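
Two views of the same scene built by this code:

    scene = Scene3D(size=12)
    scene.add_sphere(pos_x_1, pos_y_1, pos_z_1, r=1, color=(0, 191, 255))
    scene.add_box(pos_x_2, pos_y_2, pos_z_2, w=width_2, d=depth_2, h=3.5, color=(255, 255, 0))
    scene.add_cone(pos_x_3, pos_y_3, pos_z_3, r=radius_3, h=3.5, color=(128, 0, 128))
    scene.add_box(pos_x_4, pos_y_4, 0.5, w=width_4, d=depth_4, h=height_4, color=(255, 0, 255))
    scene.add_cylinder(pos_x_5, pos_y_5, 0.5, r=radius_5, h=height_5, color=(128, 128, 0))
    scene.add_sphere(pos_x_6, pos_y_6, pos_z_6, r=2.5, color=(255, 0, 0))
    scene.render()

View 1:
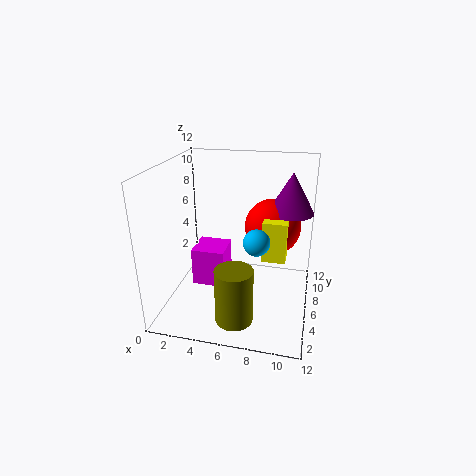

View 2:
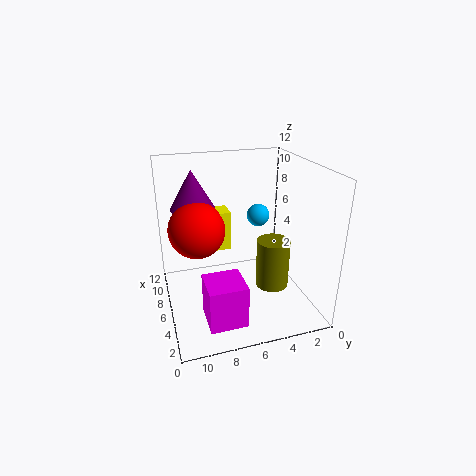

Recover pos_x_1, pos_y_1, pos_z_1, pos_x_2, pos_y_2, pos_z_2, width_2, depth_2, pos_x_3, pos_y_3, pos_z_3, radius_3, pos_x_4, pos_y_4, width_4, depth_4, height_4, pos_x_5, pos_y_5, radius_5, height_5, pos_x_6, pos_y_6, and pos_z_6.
pos_x_1 = 8
pos_y_1 = 3.5
pos_z_1 = 7
pos_x_2 = 8
pos_y_2 = 6
pos_z_2 = 4
width_2 = 2
depth_2 = 2
pos_x_3 = 10
pos_y_3 = 9
pos_z_3 = 7.5
radius_3 = 2
pos_x_4 = 1.5
pos_y_4 = 6.5
width_4 = 3
depth_4 = 3
height_4 = 3.5
pos_x_5 = 6.5
pos_y_5 = 2.5
radius_5 = 1.5
height_5 = 4.5
pos_x_6 = 8.5
pos_y_6 = 9
pos_z_6 = 6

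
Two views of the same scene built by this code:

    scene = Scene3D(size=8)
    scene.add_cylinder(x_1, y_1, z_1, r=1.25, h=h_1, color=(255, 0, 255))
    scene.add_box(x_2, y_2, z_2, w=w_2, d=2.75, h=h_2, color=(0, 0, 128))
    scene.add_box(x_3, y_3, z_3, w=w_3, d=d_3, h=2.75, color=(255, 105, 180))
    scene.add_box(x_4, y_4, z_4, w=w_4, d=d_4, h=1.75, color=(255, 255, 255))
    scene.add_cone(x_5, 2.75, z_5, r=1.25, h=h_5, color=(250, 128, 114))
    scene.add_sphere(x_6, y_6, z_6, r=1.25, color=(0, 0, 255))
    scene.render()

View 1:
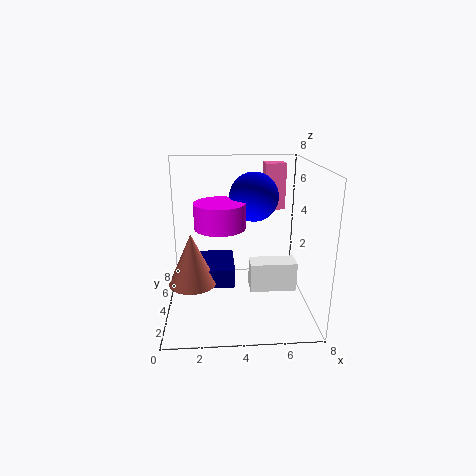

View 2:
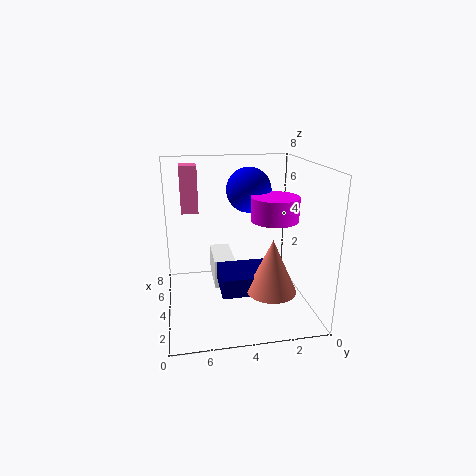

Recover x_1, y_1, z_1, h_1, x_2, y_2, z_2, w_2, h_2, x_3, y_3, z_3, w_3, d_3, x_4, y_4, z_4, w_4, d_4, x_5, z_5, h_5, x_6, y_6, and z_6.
x_1 = 3
y_1 = 2.25
z_1 = 5.25
h_1 = 1.25
x_2 = 1.5
y_2 = 2.5
z_2 = 1.75
w_2 = 2.25
h_2 = 1
x_3 = 5.75
y_3 = 6
z_3 = 5
w_3 = 1.25
d_3 = 1
x_4 = 4.75
y_4 = 4
z_4 = 0.5
w_4 = 2.75
d_4 = 1.25
x_5 = 1.5
z_5 = 2
h_5 = 2.75
x_6 = 4.75
y_6 = 3.25
z_6 = 6.5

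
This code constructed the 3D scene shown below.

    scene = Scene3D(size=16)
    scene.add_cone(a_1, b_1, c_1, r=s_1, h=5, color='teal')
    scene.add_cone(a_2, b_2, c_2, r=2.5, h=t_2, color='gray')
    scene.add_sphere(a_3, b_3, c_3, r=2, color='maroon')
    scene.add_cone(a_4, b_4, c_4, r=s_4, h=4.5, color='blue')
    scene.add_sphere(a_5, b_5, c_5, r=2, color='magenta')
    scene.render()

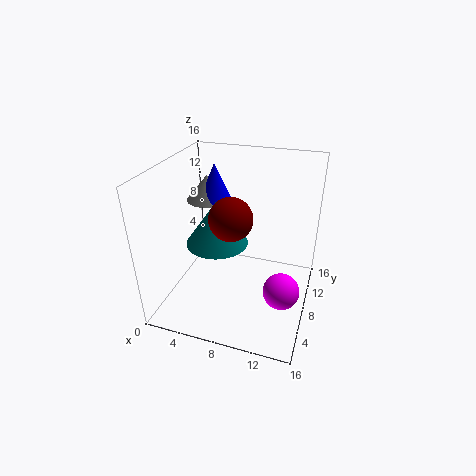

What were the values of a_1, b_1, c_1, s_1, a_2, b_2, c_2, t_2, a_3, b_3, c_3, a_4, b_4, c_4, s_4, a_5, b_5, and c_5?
a_1 = 5.5, b_1 = 8, c_1 = 7, s_1 = 3.5, a_2 = 3, b_2 = 11.5, c_2 = 10.5, t_2 = 3, a_3 = 9, b_3 = 3, c_3 = 13, a_4 = 4, b_4 = 11.5, c_4 = 10.5, s_4 = 2, a_5 = 13.5, b_5 = 6.5, c_5 = 3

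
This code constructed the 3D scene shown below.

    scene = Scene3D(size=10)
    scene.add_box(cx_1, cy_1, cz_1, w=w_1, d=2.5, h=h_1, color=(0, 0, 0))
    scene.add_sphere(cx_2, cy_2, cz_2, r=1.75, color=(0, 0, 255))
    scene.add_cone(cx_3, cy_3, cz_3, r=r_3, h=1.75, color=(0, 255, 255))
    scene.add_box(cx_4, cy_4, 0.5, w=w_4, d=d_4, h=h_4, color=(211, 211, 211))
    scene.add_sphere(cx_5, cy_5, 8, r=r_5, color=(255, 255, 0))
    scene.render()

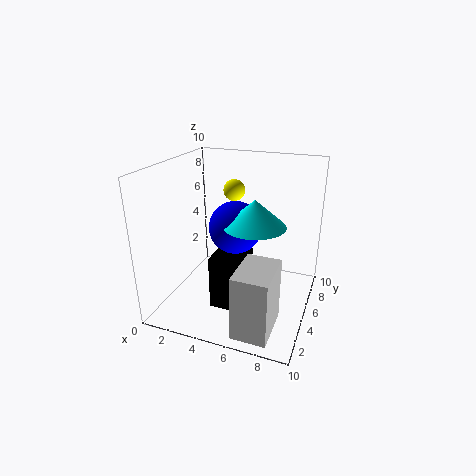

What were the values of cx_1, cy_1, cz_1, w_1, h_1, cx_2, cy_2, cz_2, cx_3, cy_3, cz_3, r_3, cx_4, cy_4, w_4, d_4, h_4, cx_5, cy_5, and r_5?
cx_1 = 3.75, cy_1 = 2.75, cz_1 = 0.5, w_1 = 2.25, h_1 = 3.75, cx_2 = 5, cy_2 = 4.5, cz_2 = 6, cx_3 = 6.5, cy_3 = 4, cz_3 = 6.5, r_3 = 2, cx_4 = 6.25, cy_4 = 0.25, w_4 = 2.25, d_4 = 3.25, h_4 = 4.25, cx_5 = 4.25, cy_5 = 6.25, r_5 = 0.75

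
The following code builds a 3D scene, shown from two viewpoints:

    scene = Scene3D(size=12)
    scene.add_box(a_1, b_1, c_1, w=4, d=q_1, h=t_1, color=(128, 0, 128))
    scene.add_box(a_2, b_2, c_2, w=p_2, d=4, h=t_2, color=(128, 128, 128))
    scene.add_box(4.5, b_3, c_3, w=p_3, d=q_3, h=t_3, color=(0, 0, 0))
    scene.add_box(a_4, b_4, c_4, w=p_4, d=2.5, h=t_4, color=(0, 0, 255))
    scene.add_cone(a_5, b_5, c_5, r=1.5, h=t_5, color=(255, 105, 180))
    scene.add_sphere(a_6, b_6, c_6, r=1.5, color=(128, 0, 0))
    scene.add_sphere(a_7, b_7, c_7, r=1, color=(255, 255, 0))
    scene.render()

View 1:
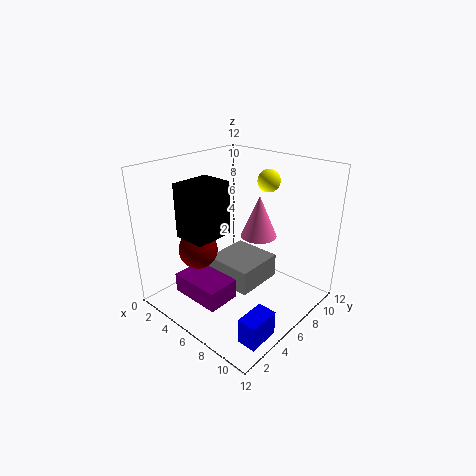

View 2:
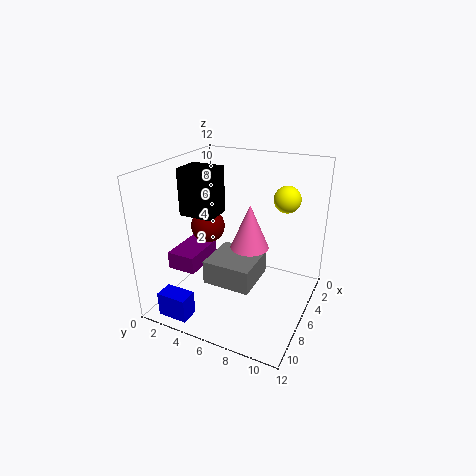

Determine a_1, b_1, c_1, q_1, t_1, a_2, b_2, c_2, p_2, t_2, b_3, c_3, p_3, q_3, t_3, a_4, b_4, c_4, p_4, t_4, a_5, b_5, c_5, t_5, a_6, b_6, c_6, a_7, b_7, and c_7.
a_1 = 4.5
b_1 = 0.5
c_1 = 3
q_1 = 2.5
t_1 = 1.5
a_2 = 4.5
b_2 = 4
c_2 = 2.5
p_2 = 4
t_2 = 2
b_3 = 1
c_3 = 7.5
p_3 = 2.5
q_3 = 3
t_3 = 4
a_4 = 10
b_4 = 1.5
c_4 = 0.5
p_4 = 1.5
t_4 = 2
a_5 = 7
b_5 = 7.5
c_5 = 6
t_5 = 3.5
a_6 = 5
b_6 = 2.5
c_6 = 6
a_7 = 6
b_7 = 10
c_7 = 10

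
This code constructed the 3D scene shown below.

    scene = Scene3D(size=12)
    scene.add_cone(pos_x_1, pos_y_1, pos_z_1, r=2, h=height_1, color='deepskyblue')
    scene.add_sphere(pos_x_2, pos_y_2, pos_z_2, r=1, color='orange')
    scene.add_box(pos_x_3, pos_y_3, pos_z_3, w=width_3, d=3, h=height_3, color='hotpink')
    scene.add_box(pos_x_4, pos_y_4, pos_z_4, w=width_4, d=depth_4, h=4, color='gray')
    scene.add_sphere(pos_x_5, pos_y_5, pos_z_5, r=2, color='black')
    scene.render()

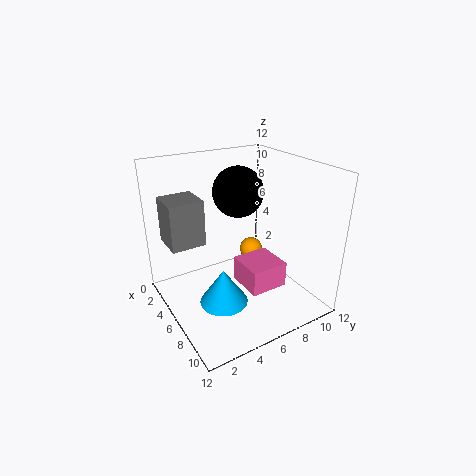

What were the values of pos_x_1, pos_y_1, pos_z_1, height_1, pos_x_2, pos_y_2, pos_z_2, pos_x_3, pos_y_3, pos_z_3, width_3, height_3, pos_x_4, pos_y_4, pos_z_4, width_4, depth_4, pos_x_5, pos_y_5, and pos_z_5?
pos_x_1 = 7
pos_y_1 = 4
pos_z_1 = 1
height_1 = 3
pos_x_2 = 5
pos_y_2 = 8
pos_z_2 = 4
pos_x_3 = 7
pos_y_3 = 5
pos_z_3 = 3
width_3 = 3
height_3 = 2
pos_x_4 = 1
pos_y_4 = 1
pos_z_4 = 5
width_4 = 3
depth_4 = 3
pos_x_5 = 6
pos_y_5 = 6
pos_z_5 = 10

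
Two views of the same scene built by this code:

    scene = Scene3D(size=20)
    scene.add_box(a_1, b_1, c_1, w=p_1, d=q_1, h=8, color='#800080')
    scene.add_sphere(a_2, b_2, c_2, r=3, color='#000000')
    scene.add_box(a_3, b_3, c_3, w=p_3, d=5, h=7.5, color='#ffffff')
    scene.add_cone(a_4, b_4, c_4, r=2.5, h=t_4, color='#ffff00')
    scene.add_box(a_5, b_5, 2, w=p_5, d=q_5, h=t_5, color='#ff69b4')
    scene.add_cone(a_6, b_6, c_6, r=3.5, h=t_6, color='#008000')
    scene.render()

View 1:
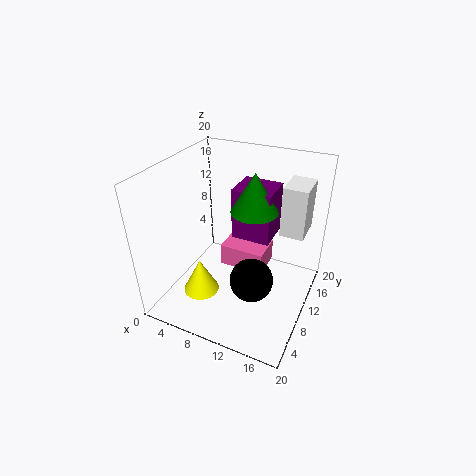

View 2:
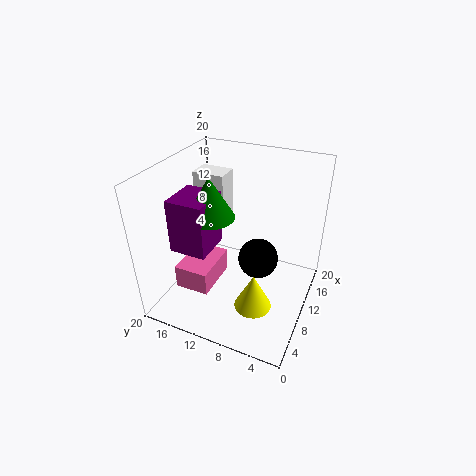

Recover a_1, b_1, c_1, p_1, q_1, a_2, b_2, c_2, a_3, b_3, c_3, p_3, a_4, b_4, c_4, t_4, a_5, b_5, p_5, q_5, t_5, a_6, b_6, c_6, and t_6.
a_1 = 7, b_1 = 14, c_1 = 7, p_1 = 6, q_1 = 5.5, a_2 = 13, b_2 = 8, c_2 = 5, a_3 = 14.5, b_3 = 14.5, c_3 = 9, p_3 = 3.5, a_4 = 6, b_4 = 6, c_4 = 2.5, t_4 = 5, a_5 = 5.5, b_5 = 13, p_5 = 7, q_5 = 5, t_5 = 3.5, a_6 = 10.5, b_6 = 14.5, c_6 = 12, t_6 = 6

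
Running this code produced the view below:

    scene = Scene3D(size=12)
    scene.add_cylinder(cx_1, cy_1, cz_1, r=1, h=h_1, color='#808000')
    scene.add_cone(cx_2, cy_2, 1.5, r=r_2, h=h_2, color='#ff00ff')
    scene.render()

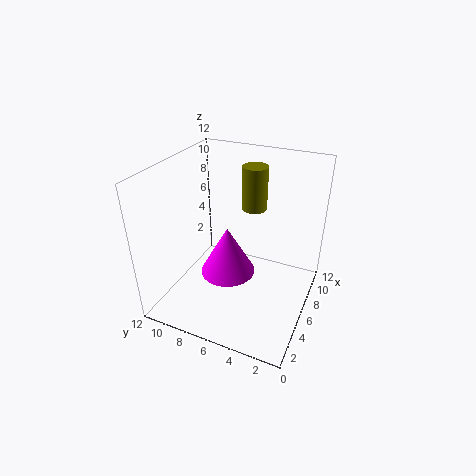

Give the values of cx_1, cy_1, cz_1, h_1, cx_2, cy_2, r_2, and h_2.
cx_1 = 7
cy_1 = 5
cz_1 = 8.5
h_1 = 3.5
cx_2 = 7
cy_2 = 7.5
r_2 = 2.5
h_2 = 4.5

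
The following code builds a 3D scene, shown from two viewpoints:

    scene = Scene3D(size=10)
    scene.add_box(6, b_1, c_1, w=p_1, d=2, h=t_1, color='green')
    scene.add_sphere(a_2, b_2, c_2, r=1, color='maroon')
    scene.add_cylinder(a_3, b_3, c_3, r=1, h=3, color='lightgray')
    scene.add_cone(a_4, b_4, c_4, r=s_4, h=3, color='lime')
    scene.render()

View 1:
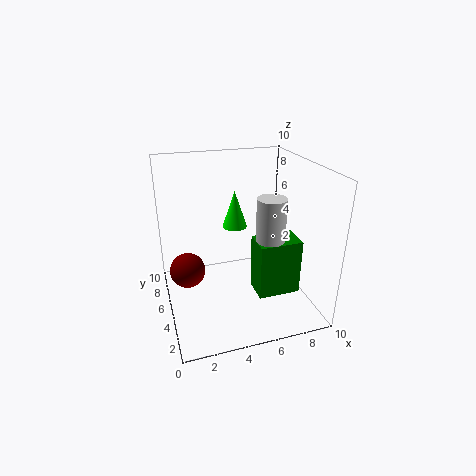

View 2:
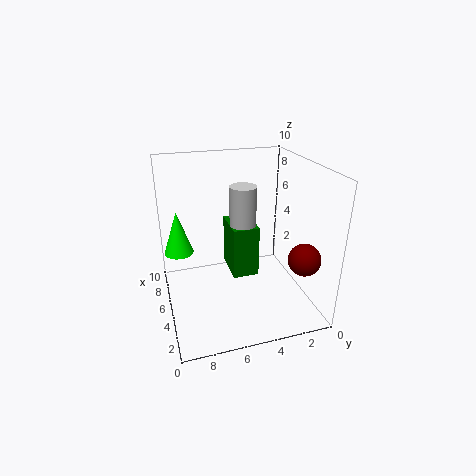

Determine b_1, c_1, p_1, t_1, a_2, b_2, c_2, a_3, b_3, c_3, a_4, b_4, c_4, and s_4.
b_1 = 3, c_1 = 1, p_1 = 3, t_1 = 4, a_2 = 1, b_2 = 2, c_2 = 5, a_3 = 7, b_3 = 4, c_3 = 5, a_4 = 6, b_4 = 9, c_4 = 4, s_4 = 1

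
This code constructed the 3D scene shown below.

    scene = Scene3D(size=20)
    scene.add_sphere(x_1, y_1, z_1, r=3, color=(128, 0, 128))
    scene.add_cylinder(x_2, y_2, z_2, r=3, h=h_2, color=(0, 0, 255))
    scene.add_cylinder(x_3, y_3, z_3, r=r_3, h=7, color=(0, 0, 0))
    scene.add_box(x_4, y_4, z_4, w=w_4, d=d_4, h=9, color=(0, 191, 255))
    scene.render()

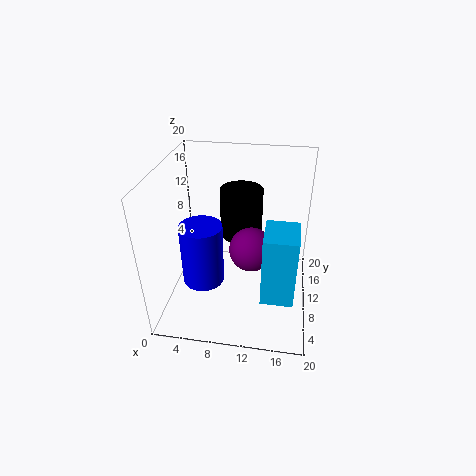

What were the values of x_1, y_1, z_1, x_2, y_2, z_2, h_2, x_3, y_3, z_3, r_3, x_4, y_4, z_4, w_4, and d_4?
x_1 = 12
y_1 = 9
z_1 = 9
x_2 = 5
y_2 = 9
z_2 = 3
h_2 = 9
x_3 = 10
y_3 = 13
z_3 = 9
r_3 = 3
x_4 = 14
y_4 = 2
z_4 = 6
w_4 = 4
d_4 = 5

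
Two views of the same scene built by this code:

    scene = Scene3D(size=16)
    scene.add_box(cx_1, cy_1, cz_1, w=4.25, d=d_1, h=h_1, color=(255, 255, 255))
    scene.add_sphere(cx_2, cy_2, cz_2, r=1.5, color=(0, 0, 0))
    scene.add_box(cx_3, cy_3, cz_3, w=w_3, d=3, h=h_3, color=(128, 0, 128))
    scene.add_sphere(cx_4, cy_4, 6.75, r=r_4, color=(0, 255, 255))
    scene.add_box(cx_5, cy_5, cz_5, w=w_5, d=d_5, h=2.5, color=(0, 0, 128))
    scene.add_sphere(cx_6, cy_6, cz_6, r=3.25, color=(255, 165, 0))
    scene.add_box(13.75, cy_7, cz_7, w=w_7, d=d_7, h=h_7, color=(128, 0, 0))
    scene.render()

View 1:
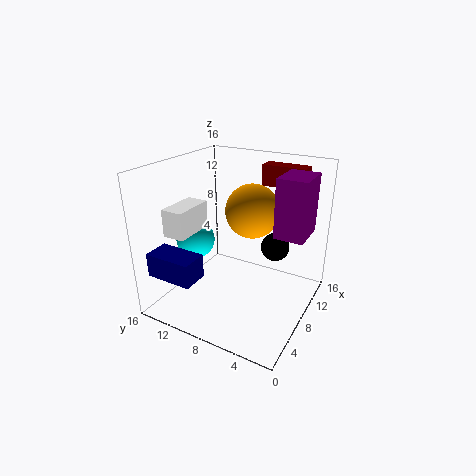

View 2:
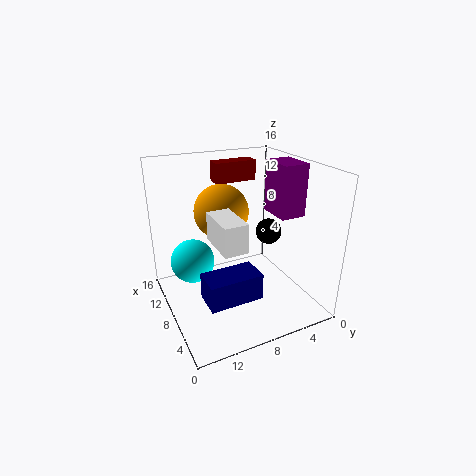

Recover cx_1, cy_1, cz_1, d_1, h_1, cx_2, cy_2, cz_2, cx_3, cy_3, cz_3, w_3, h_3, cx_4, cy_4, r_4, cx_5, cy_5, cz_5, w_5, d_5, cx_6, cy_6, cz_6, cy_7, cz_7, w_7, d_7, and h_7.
cx_1 = 1.25; cy_1 = 10.25; cz_1 = 10; d_1 = 2.25; h_1 = 2.75; cx_2 = 8.5; cy_2 = 3.75; cz_2 = 7.75; cx_3 = 6.5; cy_3 = 0.25; cz_3 = 9.75; w_3 = 4; h_3 = 6; cx_4 = 7.5; cy_4 = 13.5; r_4 = 2.25; cx_5 = 0.25; cy_5 = 9.25; cz_5 = 5.5; w_5 = 2.75; d_5 = 5; cx_6 = 12; cy_6 = 8.25; cz_6 = 9.75; cy_7 = 2.75; cz_7 = 12.5; w_7 = 2; d_7 = 5.25; h_7 = 2.5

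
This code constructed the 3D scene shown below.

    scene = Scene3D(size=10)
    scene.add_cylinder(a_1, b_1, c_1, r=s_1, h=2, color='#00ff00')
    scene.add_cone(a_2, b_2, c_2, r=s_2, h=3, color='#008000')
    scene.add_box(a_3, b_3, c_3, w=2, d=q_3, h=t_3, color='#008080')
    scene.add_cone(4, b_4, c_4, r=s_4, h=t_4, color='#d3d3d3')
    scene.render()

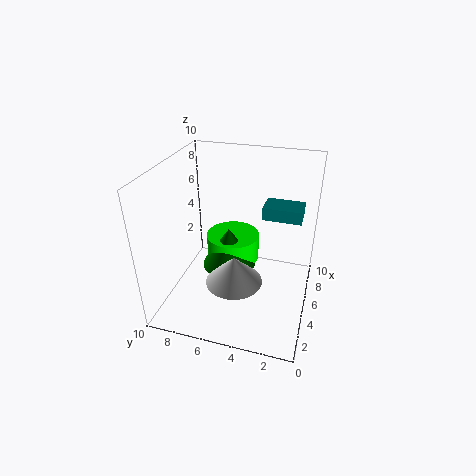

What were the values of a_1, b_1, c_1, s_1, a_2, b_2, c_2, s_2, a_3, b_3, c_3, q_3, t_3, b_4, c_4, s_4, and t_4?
a_1 = 7
b_1 = 6
c_1 = 2
s_1 = 2
a_2 = 6
b_2 = 6
c_2 = 2
s_2 = 2
a_3 = 8
b_3 = 1
c_3 = 5
q_3 = 3
t_3 = 1
b_4 = 5
c_4 = 2
s_4 = 2
t_4 = 2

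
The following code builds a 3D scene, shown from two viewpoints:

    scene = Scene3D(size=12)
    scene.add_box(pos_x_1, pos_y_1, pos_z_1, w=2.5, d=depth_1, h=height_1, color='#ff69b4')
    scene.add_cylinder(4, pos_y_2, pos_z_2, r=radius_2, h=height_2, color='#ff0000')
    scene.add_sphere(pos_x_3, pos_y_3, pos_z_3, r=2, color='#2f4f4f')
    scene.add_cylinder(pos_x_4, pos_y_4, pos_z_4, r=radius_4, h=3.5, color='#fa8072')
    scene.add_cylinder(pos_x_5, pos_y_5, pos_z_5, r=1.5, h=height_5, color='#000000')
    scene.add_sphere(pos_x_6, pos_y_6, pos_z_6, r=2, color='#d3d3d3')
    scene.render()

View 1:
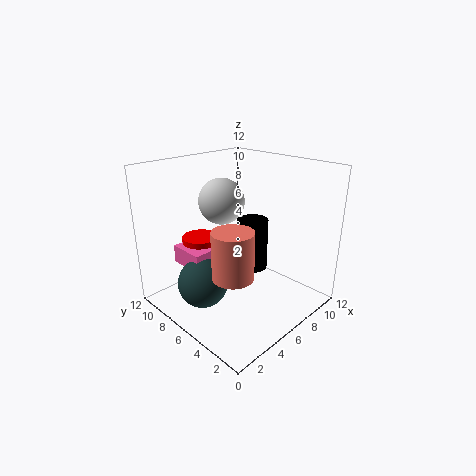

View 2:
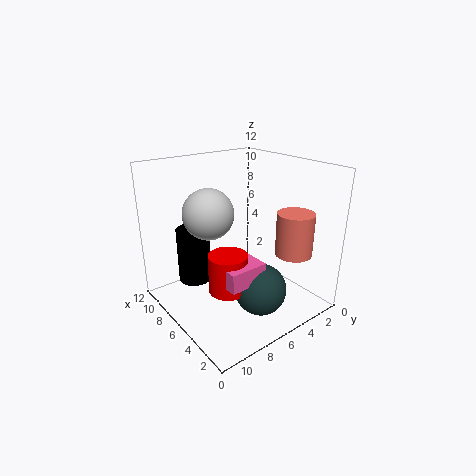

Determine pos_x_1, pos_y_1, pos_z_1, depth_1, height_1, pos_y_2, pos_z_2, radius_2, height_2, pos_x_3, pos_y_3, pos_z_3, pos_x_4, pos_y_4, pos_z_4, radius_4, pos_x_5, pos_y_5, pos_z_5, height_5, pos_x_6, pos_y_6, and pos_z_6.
pos_x_1 = 2, pos_y_1 = 6.5, pos_z_1 = 4, depth_1 = 3, height_1 = 1.5, pos_y_2 = 8.5, pos_z_2 = 3, radius_2 = 1.5, height_2 = 3, pos_x_3 = 2.5, pos_y_3 = 6.5, pos_z_3 = 3, pos_x_4 = 2.5, pos_y_4 = 3, pos_z_4 = 5, radius_4 = 1.5, pos_x_5 = 10, pos_y_5 = 8, pos_z_5 = 1, height_5 = 5, pos_x_6 = 6.5, pos_y_6 = 8.5, pos_z_6 = 8.5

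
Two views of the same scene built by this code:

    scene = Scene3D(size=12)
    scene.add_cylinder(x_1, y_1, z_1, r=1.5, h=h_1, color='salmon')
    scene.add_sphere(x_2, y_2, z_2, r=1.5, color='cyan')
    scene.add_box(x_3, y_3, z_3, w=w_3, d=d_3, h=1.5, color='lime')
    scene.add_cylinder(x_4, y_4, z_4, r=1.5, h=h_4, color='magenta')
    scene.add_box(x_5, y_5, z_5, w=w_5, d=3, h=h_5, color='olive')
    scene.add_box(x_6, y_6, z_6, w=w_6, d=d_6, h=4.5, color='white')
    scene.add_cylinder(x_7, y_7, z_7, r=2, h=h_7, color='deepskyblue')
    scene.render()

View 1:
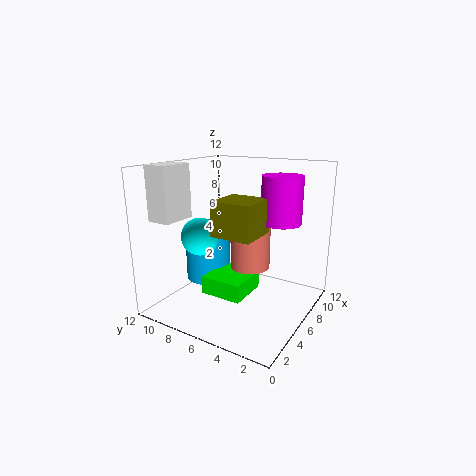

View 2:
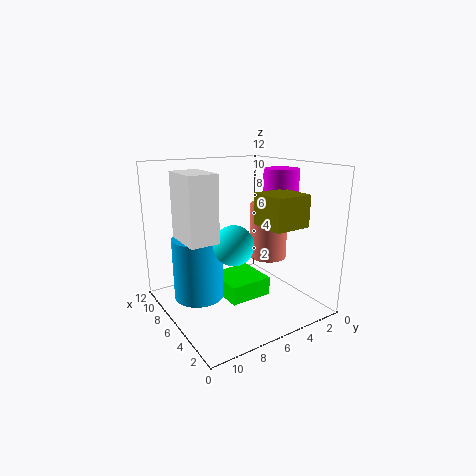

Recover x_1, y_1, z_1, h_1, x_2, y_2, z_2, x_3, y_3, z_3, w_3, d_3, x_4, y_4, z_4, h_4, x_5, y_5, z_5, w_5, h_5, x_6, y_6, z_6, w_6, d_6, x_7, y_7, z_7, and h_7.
x_1 = 4.5; y_1 = 4; z_1 = 4.5; h_1 = 4.5; x_2 = 3.5; y_2 = 8; z_2 = 6.5; x_3 = 3.5; y_3 = 4.5; z_3 = 1.5; w_3 = 3.5; d_3 = 3.5; x_4 = 5.5; y_4 = 2; z_4 = 8; h_4 = 3.5; x_5 = 1.5; y_5 = 2.5; z_5 = 7.5; w_5 = 3; h_5 = 2.5; x_6 = 2; y_6 = 10; z_6 = 7.5; w_6 = 3; d_6 = 2; x_7 = 6.5; y_7 = 9.5; z_7 = 1.5; h_7 = 5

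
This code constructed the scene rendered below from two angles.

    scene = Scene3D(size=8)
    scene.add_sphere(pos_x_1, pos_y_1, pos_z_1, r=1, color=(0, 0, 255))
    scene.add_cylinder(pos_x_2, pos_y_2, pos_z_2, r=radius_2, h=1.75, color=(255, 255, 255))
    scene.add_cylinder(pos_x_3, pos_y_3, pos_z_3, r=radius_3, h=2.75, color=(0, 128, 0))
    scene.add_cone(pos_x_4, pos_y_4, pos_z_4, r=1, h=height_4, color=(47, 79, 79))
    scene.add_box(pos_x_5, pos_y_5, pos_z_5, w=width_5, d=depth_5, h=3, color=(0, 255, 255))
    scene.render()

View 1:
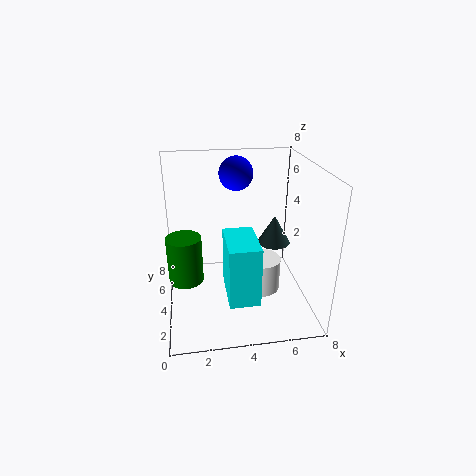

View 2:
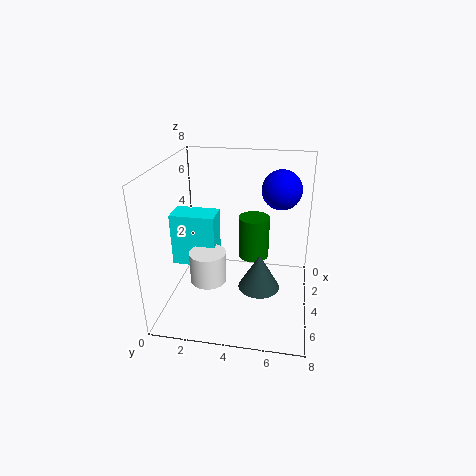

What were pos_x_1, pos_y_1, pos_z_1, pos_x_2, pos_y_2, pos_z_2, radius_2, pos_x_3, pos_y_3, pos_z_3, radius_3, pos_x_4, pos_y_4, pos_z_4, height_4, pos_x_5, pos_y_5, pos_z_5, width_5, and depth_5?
pos_x_1 = 4.25
pos_y_1 = 6.25
pos_z_1 = 7
pos_x_2 = 5
pos_y_2 = 2.5
pos_z_2 = 1.75
radius_2 = 1
pos_x_3 = 1
pos_y_3 = 4.5
pos_z_3 = 1.25
radius_3 = 1
pos_x_4 = 6.5
pos_y_4 = 5.5
pos_z_4 = 2.75
height_4 = 1.75
pos_x_5 = 3
pos_y_5 = 0.25
pos_z_5 = 2.25
width_5 = 1.5
depth_5 = 2.5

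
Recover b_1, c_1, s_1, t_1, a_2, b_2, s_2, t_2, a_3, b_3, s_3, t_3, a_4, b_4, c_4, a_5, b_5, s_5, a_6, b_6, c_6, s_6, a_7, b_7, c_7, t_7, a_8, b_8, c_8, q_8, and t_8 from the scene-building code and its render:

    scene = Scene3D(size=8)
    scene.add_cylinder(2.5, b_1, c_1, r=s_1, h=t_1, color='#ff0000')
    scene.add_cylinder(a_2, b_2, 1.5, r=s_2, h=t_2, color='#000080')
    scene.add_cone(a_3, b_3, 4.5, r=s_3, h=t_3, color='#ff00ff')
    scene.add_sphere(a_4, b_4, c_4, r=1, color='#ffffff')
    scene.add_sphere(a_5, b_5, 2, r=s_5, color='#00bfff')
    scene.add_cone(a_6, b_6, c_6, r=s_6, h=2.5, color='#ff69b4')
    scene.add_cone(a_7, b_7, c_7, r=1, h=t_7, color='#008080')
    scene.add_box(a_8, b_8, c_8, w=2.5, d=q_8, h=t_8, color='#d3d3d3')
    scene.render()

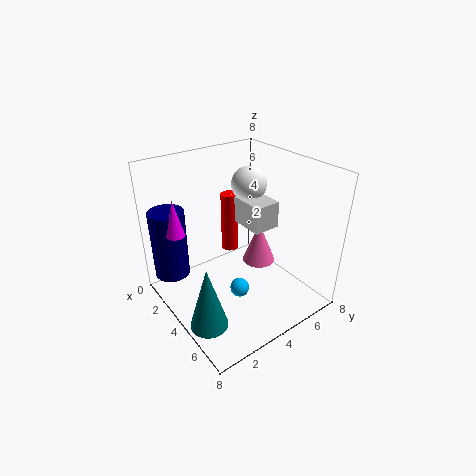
b_1 = 4.5; c_1 = 2.5; s_1 = 0.5; t_1 = 3.5; a_2 = 1.5; b_2 = 1; s_2 = 1; t_2 = 4; a_3 = 2.5; b_3 = 1; s_3 = 0.5; t_3 = 2; a_4 = 3; b_4 = 5.5; c_4 = 6.5; a_5 = 5.5; b_5 = 3; s_5 = 0.5; a_6 = 3.5; b_6 = 6; c_6 = 1.5; s_6 = 1; a_7 = 5.5; b_7 = 1; c_7 = 0.5; t_7 = 3.5; a_8 = 2.5; b_8 = 4.5; c_8 = 4.5; q_8 = 1.5; t_8 = 1.5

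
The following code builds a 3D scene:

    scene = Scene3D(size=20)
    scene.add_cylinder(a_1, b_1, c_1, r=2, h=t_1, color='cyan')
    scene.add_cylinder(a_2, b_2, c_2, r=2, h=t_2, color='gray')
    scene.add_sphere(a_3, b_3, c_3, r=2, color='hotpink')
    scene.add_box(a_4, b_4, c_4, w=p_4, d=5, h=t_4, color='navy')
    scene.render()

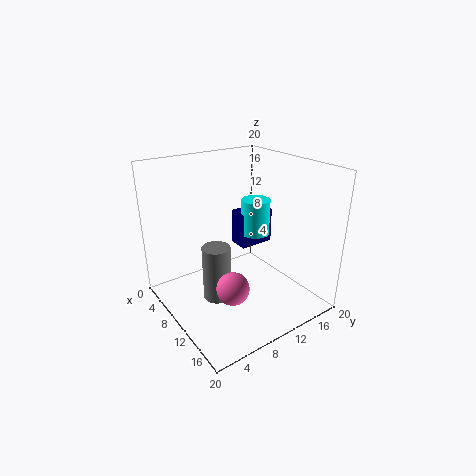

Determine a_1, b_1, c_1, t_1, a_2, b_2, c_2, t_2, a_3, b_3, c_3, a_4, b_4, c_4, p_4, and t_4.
a_1 = 10; b_1 = 13; c_1 = 10; t_1 = 5; a_2 = 9; b_2 = 7; c_2 = 1; t_2 = 8; a_3 = 16; b_3 = 5; c_3 = 7; a_4 = 7; b_4 = 11; c_4 = 8; p_4 = 3; t_4 = 5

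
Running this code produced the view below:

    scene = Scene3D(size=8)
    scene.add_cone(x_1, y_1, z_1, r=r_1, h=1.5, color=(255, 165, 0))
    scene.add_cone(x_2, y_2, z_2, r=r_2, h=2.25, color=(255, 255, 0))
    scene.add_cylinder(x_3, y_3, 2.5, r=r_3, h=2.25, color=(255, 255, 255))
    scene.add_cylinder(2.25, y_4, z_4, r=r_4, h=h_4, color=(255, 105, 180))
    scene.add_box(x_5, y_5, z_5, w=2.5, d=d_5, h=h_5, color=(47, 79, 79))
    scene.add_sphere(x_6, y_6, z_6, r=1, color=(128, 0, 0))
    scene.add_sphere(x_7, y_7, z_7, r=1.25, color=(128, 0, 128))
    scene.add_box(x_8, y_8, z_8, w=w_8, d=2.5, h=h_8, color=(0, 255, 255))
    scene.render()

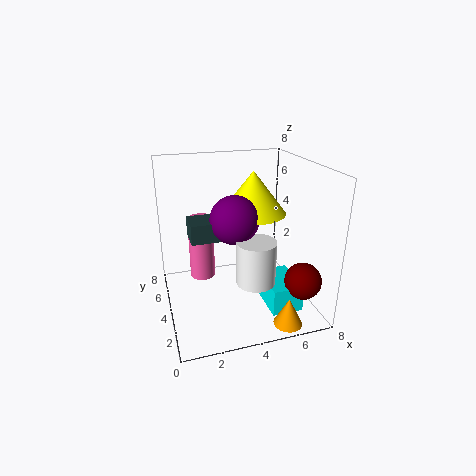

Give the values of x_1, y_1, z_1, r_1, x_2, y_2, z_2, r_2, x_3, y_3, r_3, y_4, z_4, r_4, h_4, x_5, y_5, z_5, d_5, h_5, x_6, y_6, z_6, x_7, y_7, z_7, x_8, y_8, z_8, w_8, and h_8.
x_1 = 5.75
y_1 = 0.75
z_1 = 0.25
r_1 = 0.75
x_2 = 4.75
y_2 = 3.75
z_2 = 5.5
r_2 = 1.75
x_3 = 4.25
y_3 = 1.75
r_3 = 1
y_4 = 5.75
z_4 = 1
r_4 = 0.75
h_4 = 3.75
x_5 = 1.25
y_5 = 2.75
z_5 = 4.5
d_5 = 1.5
h_5 = 1
x_6 = 7
y_6 = 1.75
z_6 = 2
x_7 = 3.5
y_7 = 3
z_7 = 5.5
x_8 = 5.25
y_8 = 1.5
z_8 = 0.25
w_8 = 1.75
h_8 = 1.5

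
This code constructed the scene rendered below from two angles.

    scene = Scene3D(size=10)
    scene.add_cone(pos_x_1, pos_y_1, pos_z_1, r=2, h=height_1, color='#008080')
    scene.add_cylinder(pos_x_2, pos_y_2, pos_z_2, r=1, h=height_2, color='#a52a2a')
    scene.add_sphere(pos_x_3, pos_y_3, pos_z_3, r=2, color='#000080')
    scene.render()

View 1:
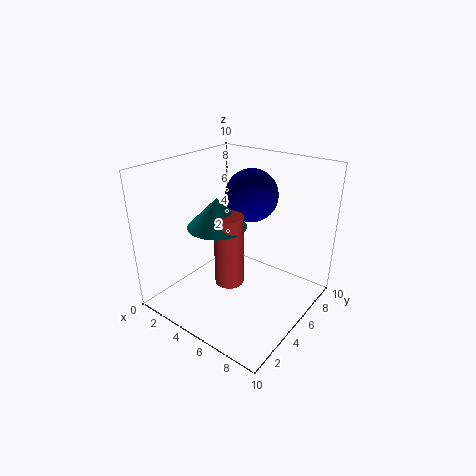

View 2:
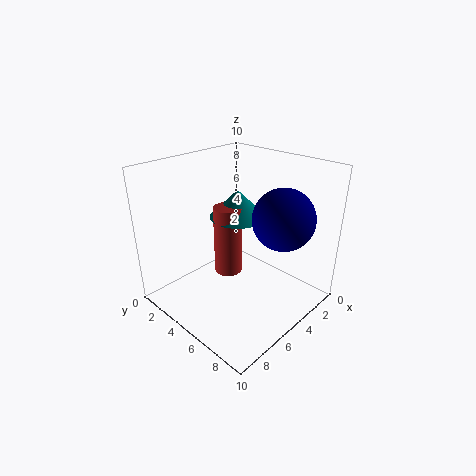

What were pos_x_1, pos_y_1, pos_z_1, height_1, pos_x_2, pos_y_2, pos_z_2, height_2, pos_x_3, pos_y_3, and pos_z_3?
pos_x_1 = 4; pos_y_1 = 4; pos_z_1 = 6; height_1 = 2; pos_x_2 = 5; pos_y_2 = 4; pos_z_2 = 2; height_2 = 5; pos_x_3 = 4; pos_y_3 = 8; pos_z_3 = 7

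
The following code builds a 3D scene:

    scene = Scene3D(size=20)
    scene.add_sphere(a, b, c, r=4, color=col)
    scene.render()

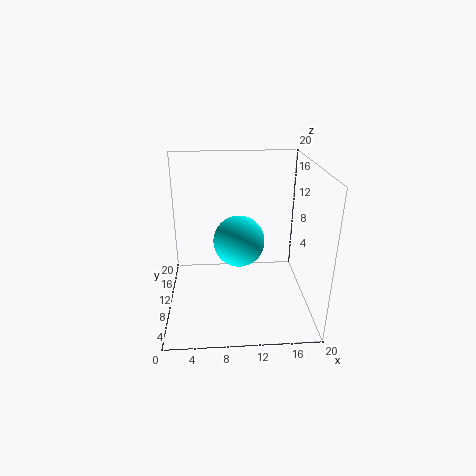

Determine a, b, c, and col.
a = 10.5
b = 15
c = 7
col = 'cyan'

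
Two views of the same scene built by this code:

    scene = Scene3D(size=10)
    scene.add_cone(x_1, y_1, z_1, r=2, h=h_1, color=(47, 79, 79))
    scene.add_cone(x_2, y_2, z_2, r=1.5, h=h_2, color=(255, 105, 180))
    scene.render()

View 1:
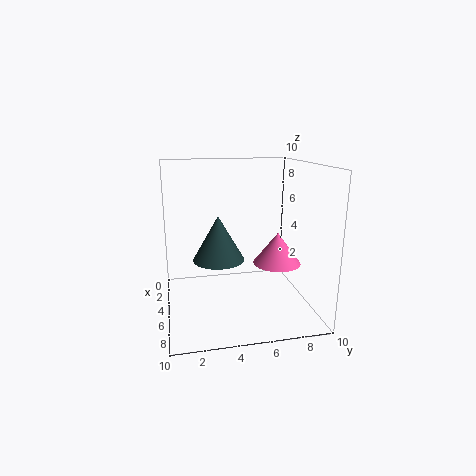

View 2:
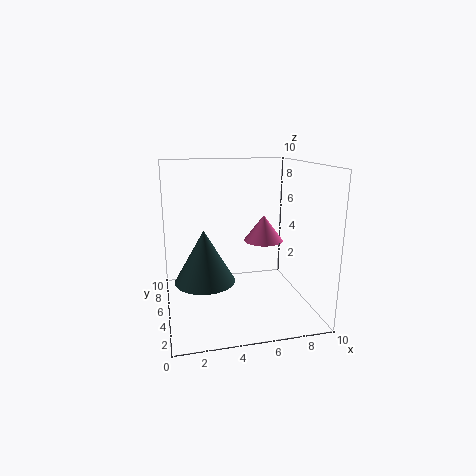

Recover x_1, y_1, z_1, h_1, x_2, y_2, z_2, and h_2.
x_1 = 2.5
y_1 = 4
z_1 = 2.5
h_1 = 3.5
x_2 = 7.5
y_2 = 7
z_2 = 4
h_2 = 2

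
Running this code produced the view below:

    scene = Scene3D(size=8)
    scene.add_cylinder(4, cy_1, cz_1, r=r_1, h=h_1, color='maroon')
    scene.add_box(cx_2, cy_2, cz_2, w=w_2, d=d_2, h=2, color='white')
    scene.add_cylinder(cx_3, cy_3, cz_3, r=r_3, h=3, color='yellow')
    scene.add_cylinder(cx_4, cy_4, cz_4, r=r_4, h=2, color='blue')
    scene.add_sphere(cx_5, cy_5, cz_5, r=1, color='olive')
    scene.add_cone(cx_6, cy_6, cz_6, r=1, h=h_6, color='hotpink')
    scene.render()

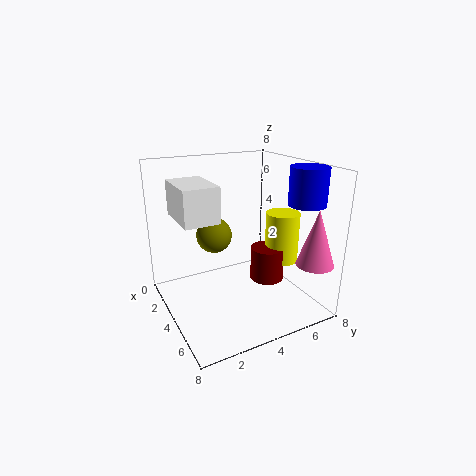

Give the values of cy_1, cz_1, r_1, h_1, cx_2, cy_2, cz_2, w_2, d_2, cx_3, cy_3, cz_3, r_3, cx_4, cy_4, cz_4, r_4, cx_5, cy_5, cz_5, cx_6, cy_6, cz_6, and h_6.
cy_1 = 6
cz_1 = 1
r_1 = 1
h_1 = 2
cx_2 = 1
cy_2 = 1
cz_2 = 5
w_2 = 3
d_2 = 2
cx_3 = 4
cy_3 = 7
cz_3 = 2
r_3 = 1
cx_4 = 6
cy_4 = 7
cz_4 = 6
r_4 = 1
cx_5 = 3
cy_5 = 3
cz_5 = 4
cx_6 = 7
cy_6 = 7
cz_6 = 3
h_6 = 3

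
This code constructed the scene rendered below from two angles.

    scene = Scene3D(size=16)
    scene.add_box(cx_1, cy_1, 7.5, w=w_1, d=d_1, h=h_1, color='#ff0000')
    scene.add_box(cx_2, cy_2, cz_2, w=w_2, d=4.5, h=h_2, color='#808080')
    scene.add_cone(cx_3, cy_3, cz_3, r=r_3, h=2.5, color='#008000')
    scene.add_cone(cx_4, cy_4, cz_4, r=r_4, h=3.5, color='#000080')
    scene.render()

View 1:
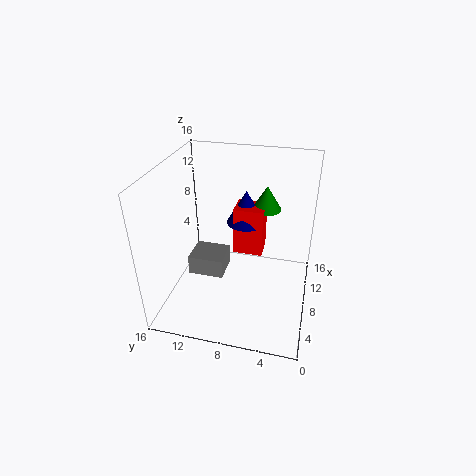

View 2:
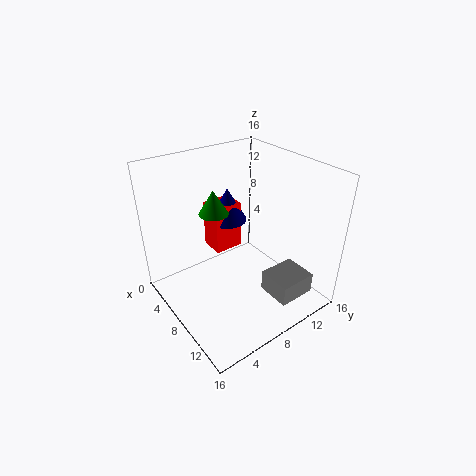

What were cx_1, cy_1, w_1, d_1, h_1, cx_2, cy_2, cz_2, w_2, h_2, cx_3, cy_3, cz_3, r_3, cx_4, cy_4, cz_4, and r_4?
cx_1 = 6
cy_1 = 5
w_1 = 2.5
d_1 = 3
h_1 = 5
cx_2 = 9.5
cy_2 = 10.5
cz_2 = 0.5
w_2 = 4
h_2 = 2.5
cx_3 = 8
cy_3 = 5
cz_3 = 12
r_3 = 1.5
cx_4 = 7.5
cy_4 = 7
cz_4 = 10.5
r_4 = 2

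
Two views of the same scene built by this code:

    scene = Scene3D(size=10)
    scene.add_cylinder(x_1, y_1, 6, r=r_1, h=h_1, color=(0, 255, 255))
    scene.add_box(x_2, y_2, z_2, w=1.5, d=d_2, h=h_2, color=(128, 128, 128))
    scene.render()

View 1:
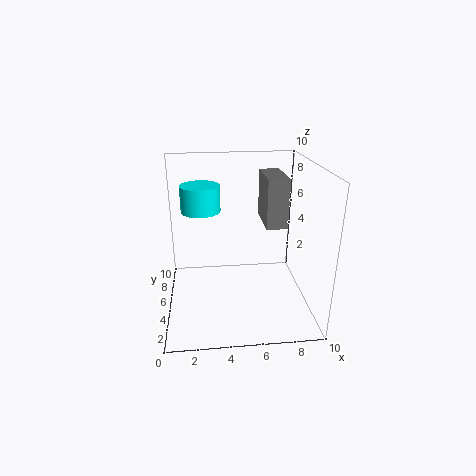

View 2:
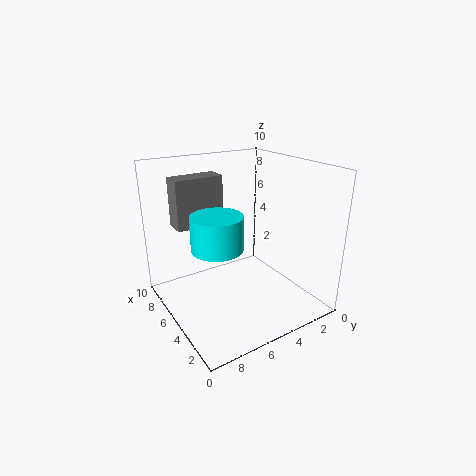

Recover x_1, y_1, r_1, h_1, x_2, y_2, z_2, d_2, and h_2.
x_1 = 2.5; y_1 = 8; r_1 = 1.5; h_1 = 2; x_2 = 7; y_2 = 5; z_2 = 5.5; d_2 = 3.5; h_2 = 3.5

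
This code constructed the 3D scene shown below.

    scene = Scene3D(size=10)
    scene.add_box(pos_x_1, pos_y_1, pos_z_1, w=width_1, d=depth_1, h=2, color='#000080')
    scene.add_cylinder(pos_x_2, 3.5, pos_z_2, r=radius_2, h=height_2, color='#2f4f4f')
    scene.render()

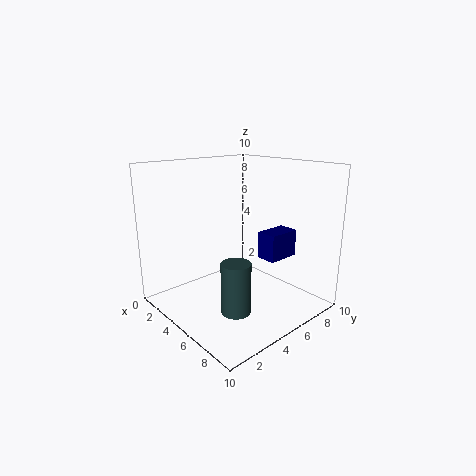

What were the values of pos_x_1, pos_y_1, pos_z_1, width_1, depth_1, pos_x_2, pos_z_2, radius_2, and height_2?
pos_x_1 = 5, pos_y_1 = 7, pos_z_1 = 3, width_1 = 1.5, depth_1 = 2.5, pos_x_2 = 6.5, pos_z_2 = 0.5, radius_2 = 1, height_2 = 3.5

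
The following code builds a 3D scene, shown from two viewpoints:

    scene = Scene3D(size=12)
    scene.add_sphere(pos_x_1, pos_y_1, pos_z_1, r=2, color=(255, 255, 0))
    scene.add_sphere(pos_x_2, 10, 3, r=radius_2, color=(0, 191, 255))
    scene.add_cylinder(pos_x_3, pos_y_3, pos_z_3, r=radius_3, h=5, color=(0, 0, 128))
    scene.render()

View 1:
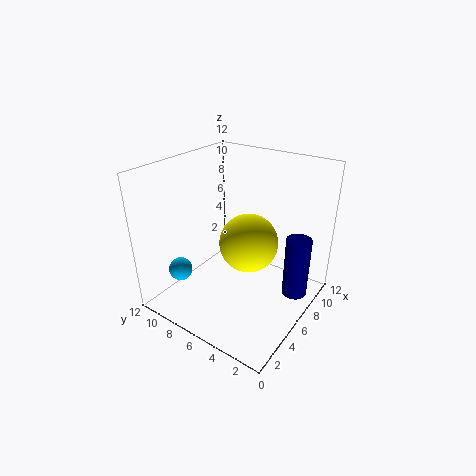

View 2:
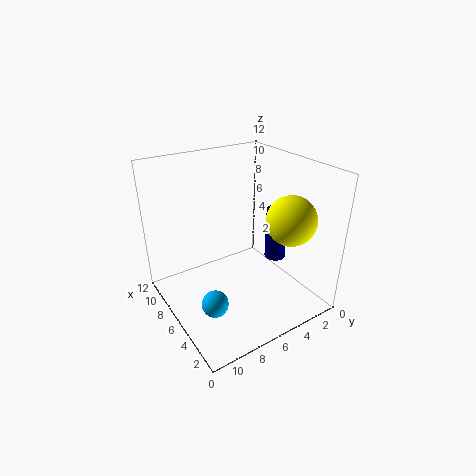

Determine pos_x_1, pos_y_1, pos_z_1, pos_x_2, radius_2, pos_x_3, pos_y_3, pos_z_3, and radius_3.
pos_x_1 = 3
pos_y_1 = 3
pos_z_1 = 8
pos_x_2 = 3
radius_2 = 1
pos_x_3 = 7
pos_y_3 = 1
pos_z_3 = 2
radius_3 = 1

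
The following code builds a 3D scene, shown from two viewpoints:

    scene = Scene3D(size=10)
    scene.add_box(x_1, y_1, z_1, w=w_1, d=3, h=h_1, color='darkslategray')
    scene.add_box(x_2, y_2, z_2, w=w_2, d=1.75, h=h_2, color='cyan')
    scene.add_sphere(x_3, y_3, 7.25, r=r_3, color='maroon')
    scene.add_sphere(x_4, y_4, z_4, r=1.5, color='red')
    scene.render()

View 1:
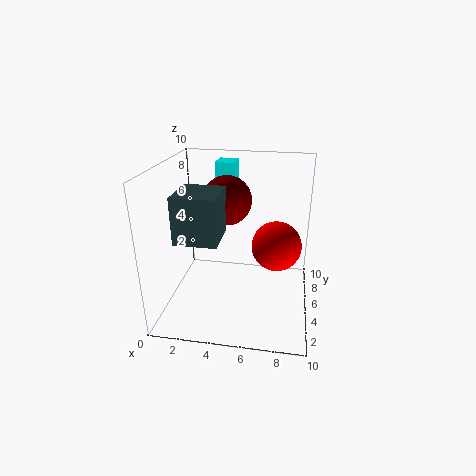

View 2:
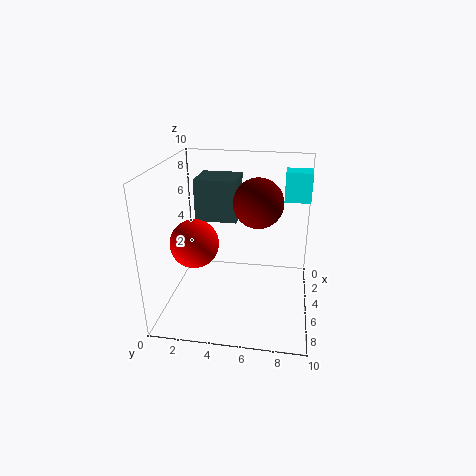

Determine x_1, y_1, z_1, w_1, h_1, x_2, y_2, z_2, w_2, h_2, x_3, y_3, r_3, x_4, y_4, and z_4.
x_1 = 1.5; y_1 = 1.75; z_1 = 5.75; w_1 = 2.75; h_1 = 3; x_2 = 2.75; y_2 = 8; z_2 = 7.5; w_2 = 1.5; h_2 = 2; x_3 = 4; y_3 = 6.25; r_3 = 1.75; x_4 = 7.75; y_4 = 2.75; z_4 = 5.75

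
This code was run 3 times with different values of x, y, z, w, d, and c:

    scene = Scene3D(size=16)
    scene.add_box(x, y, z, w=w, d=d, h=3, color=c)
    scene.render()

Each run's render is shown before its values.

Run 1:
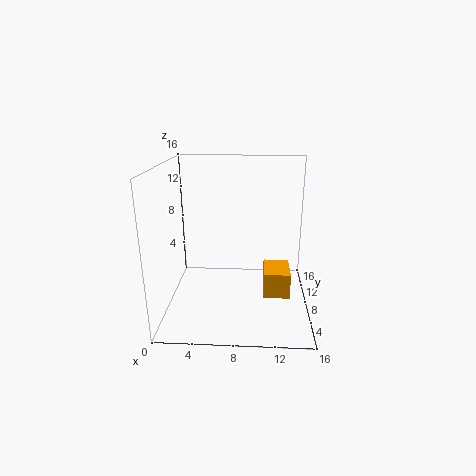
x = 11
y = 7
z = 1
w = 3
d = 4
c = 'orange'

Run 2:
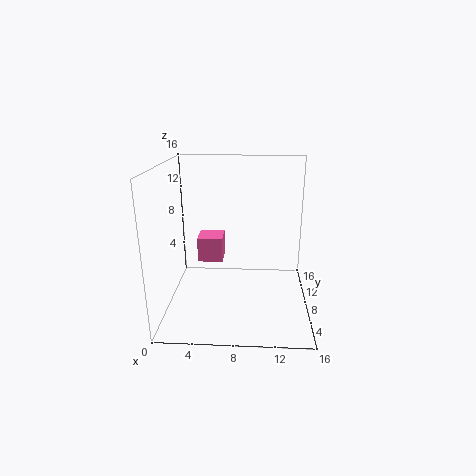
x = 3
y = 10
z = 4
w = 3
d = 3
c = 'hotpink'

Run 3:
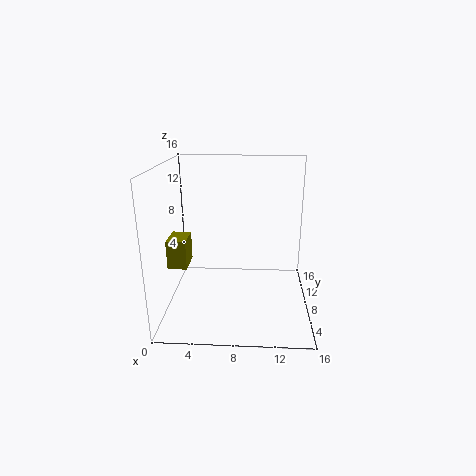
x = 1
y = 4
z = 6
w = 2
d = 3
c = 'olive'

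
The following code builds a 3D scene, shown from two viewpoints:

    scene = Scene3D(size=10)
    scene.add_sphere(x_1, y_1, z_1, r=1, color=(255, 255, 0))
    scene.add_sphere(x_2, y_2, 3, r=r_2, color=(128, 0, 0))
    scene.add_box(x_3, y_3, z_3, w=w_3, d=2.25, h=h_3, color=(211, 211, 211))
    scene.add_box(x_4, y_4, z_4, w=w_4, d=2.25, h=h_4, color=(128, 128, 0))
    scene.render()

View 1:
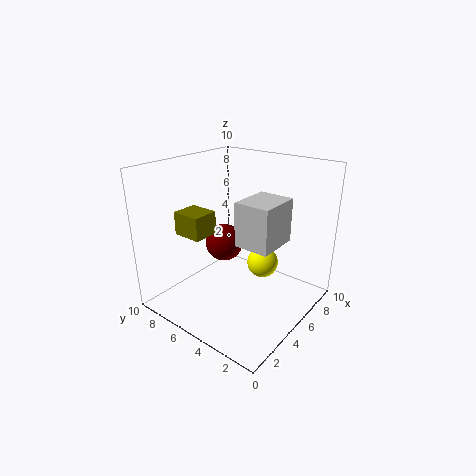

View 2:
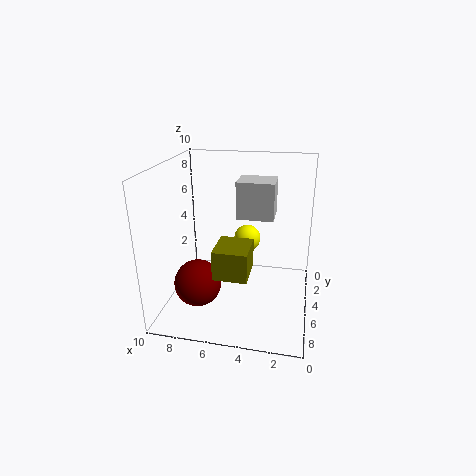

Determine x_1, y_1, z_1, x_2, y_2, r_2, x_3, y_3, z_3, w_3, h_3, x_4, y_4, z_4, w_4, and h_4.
x_1 = 4.75; y_1 = 2.75; z_1 = 4; x_2 = 7; y_2 = 8; r_2 = 1.5; x_3 = 2.75; y_3 = 1.25; z_3 = 5.75; w_3 = 2.75; h_3 = 2.75; x_4 = 3.5; y_4 = 7.5; z_4 = 4.5; w_4 = 2; h_4 = 1.75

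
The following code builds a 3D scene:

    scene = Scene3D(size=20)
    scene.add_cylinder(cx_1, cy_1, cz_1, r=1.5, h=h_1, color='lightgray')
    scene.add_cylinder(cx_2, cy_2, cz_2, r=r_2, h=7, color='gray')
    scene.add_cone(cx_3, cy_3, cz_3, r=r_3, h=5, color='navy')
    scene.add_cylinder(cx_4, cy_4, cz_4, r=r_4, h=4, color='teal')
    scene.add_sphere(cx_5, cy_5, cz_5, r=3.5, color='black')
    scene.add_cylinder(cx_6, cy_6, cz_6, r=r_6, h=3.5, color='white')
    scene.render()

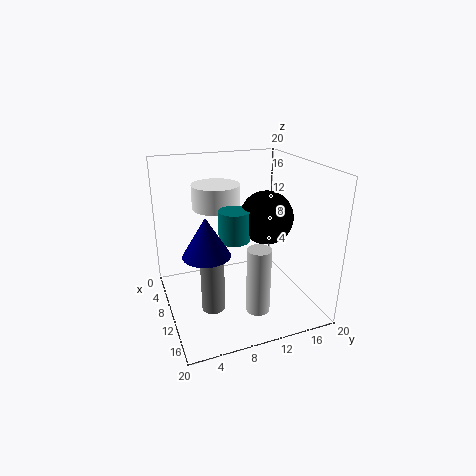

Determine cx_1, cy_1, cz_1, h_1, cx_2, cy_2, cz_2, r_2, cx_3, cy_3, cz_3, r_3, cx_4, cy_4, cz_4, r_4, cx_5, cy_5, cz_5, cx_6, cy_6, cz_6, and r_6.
cx_1 = 17, cy_1 = 10, cz_1 = 3, h_1 = 8.5, cx_2 = 14, cy_2 = 5, cz_2 = 2.5, r_2 = 1.5, cx_3 = 13.5, cy_3 = 4.5, cz_3 = 10, r_3 = 3, cx_4 = 12.5, cy_4 = 8.5, cz_4 = 11, r_4 = 2, cx_5 = 12.5, cy_5 = 13, cz_5 = 13.5, cx_6 = 5, cy_6 = 8.5, cz_6 = 13, r_6 = 3.5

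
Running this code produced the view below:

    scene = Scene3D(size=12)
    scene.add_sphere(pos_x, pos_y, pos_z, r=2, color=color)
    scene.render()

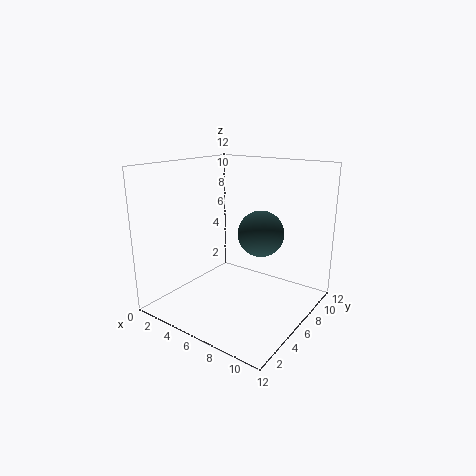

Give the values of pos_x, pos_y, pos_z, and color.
pos_x = 7, pos_y = 8, pos_z = 6, color = 'darkslategray'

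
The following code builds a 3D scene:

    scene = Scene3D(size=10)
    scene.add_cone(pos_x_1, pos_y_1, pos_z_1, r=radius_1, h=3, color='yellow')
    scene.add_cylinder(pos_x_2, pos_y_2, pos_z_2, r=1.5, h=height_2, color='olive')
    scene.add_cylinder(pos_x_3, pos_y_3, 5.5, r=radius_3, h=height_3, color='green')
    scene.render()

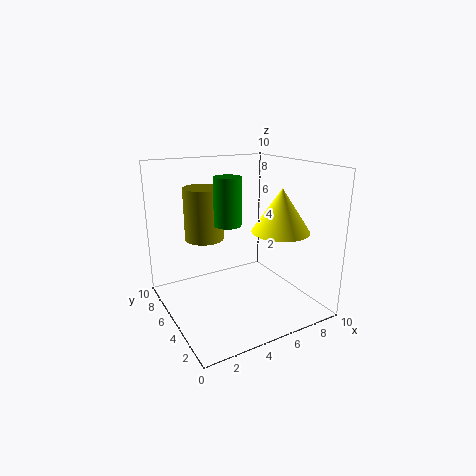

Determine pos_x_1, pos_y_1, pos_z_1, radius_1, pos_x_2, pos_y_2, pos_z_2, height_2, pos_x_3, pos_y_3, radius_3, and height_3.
pos_x_1 = 7.5
pos_y_1 = 3.5
pos_z_1 = 5.5
radius_1 = 2
pos_x_2 = 4
pos_y_2 = 8.5
pos_z_2 = 4
height_2 = 4
pos_x_3 = 5
pos_y_3 = 6.5
radius_3 = 1
height_3 = 3.5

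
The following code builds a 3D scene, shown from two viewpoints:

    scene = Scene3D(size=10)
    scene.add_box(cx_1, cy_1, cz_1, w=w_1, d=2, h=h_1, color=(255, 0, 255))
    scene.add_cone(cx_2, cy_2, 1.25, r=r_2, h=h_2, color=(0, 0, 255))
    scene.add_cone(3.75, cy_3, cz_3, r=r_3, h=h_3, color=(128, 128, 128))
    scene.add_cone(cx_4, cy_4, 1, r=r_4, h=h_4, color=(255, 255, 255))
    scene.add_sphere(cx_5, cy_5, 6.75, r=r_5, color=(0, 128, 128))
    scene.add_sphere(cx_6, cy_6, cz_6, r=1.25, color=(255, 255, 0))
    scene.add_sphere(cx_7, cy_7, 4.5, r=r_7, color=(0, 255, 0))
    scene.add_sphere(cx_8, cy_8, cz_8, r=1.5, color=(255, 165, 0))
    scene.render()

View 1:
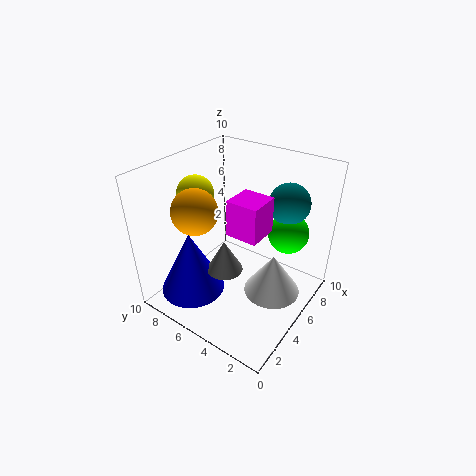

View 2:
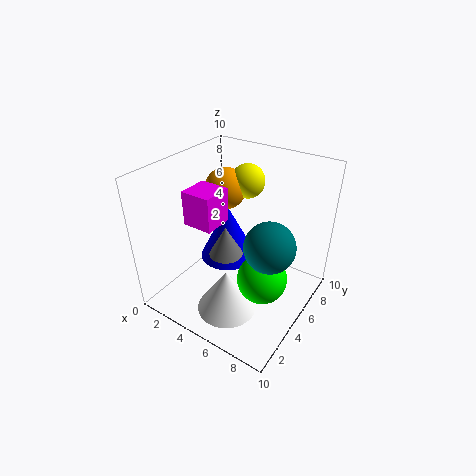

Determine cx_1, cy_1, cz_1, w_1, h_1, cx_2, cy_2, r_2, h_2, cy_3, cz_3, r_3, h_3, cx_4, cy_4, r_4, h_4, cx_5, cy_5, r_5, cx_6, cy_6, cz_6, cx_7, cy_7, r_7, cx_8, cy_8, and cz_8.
cx_1 = 2.75
cy_1 = 2.25
cz_1 = 6.75
w_1 = 2
h_1 = 2.25
cx_2 = 2.5
cy_2 = 7.25
r_2 = 2.25
h_2 = 4.5
cy_3 = 5.25
cz_3 = 3
r_3 = 1.25
h_3 = 2.25
cx_4 = 5.75
cy_4 = 2.5
r_4 = 2
h_4 = 3
cx_5 = 8.5
cy_5 = 3
r_5 = 1.5
cx_6 = 4
cy_6 = 7.75
cz_6 = 8
cx_7 = 8.25
cy_7 = 2.75
r_7 = 1.5
cx_8 = 2.75
cy_8 = 6.75
cz_8 = 7.5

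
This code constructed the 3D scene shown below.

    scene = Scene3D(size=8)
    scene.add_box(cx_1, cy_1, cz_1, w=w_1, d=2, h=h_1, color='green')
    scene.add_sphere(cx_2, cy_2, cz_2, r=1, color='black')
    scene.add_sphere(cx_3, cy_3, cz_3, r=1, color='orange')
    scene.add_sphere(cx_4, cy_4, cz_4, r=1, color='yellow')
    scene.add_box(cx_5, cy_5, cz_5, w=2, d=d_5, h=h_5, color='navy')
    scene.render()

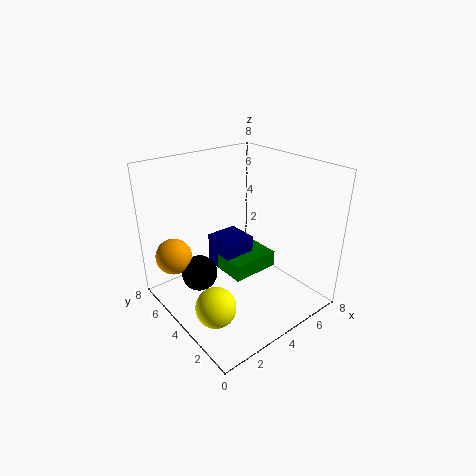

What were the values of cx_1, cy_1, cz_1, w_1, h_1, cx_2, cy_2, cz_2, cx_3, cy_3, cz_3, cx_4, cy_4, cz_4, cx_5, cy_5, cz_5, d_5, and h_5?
cx_1 = 4
cy_1 = 4
cz_1 = 1
w_1 = 3
h_1 = 1
cx_2 = 2
cy_2 = 5
cz_2 = 2
cx_3 = 1
cy_3 = 6
cz_3 = 3
cx_4 = 1
cy_4 = 2
cz_4 = 2
cx_5 = 4
cy_5 = 5
cz_5 = 1
d_5 = 2
h_5 = 2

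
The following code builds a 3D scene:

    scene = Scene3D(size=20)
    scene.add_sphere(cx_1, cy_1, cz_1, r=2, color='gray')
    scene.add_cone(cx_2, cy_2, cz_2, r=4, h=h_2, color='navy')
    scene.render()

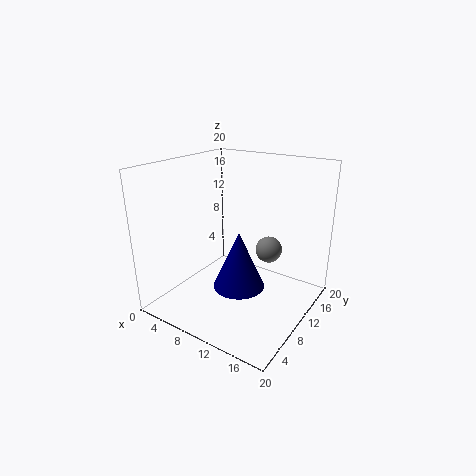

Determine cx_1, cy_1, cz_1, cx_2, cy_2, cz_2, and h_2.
cx_1 = 12; cy_1 = 15.5; cz_1 = 6.5; cx_2 = 8.5; cy_2 = 12.5; cz_2 = 0.5; h_2 = 9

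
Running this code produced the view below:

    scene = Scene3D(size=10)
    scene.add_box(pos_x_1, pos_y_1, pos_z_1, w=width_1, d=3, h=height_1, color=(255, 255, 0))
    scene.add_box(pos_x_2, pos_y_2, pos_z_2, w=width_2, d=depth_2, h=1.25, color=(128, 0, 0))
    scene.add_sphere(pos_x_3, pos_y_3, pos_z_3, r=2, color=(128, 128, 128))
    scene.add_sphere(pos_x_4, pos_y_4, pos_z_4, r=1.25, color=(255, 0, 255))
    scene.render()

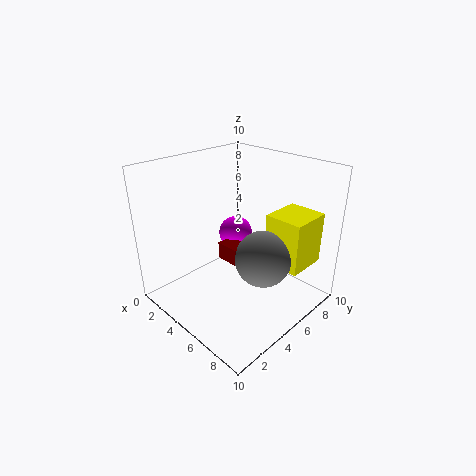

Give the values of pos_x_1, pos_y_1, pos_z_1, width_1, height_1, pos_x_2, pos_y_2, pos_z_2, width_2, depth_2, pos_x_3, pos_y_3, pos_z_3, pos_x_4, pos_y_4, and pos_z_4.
pos_x_1 = 6; pos_y_1 = 6.75; pos_z_1 = 2.75; width_1 = 2.75; height_1 = 3.75; pos_x_2 = 3.5; pos_y_2 = 4.5; pos_z_2 = 3; width_2 = 1.75; depth_2 = 1.25; pos_x_3 = 6.5; pos_y_3 = 6; pos_z_3 = 3.5; pos_x_4 = 3.25; pos_y_4 = 6.5; pos_z_4 = 4.25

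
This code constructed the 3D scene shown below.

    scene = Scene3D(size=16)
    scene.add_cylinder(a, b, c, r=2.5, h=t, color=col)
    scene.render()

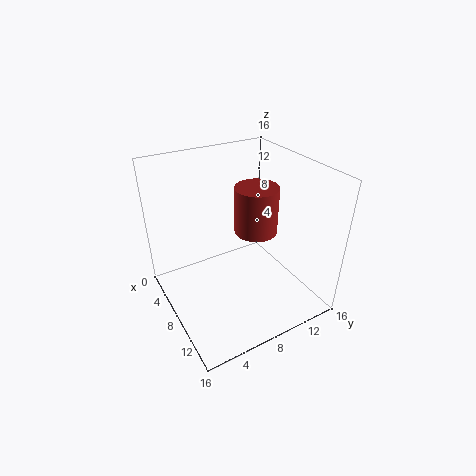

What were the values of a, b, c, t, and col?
a = 7
b = 11
c = 7.5
t = 5.5
col = 'brown'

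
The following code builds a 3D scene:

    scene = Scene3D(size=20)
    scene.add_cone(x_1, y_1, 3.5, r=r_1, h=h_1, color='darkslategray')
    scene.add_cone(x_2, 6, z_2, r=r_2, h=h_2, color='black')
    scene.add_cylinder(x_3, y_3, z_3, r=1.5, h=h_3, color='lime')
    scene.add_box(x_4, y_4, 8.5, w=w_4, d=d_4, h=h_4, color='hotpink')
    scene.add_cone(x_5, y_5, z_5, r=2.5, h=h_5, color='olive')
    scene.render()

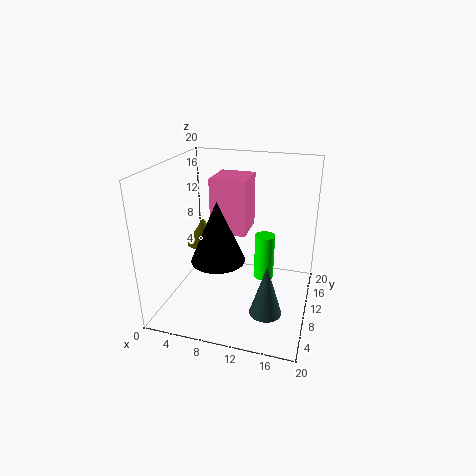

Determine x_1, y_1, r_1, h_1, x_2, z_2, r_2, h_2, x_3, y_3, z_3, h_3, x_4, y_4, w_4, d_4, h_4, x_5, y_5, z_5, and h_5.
x_1 = 15.5, y_1 = 3.5, r_1 = 2, h_1 = 6.5, x_2 = 8.5, z_2 = 8.5, r_2 = 3.5, h_2 = 8, x_3 = 13, y_3 = 14, z_3 = 2, h_3 = 7, x_4 = 4.5, y_4 = 13.5, w_4 = 5.5, d_4 = 6, h_4 = 8.5, x_5 = 4, y_5 = 12, z_5 = 7.5, h_5 = 4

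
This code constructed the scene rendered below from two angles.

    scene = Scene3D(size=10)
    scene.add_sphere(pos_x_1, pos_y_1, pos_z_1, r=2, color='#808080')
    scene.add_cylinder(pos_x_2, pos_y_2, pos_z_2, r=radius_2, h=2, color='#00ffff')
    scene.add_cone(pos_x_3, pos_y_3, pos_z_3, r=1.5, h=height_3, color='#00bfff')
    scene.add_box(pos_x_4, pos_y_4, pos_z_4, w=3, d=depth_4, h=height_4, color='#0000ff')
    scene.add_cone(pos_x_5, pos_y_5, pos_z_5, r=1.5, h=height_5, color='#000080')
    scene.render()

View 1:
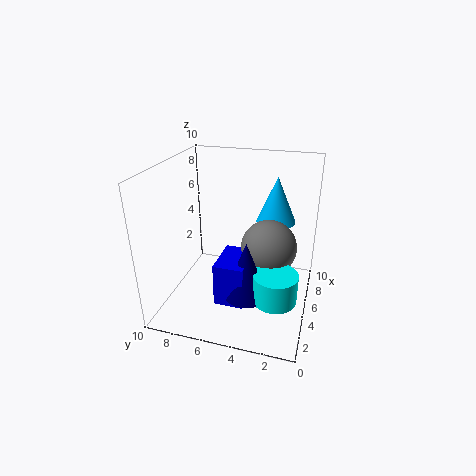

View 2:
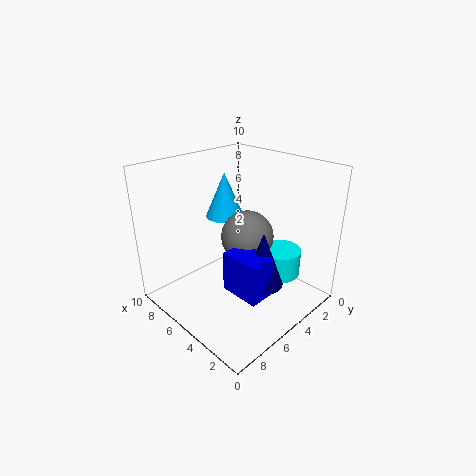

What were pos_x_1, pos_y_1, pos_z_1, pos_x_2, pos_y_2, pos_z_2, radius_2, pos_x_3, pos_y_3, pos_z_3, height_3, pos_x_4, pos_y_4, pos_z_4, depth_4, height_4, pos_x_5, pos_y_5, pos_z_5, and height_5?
pos_x_1 = 6
pos_y_1 = 3
pos_z_1 = 4
pos_x_2 = 3.5
pos_y_2 = 2
pos_z_2 = 1.5
radius_2 = 1.5
pos_x_3 = 8.5
pos_y_3 = 3
pos_z_3 = 5
height_3 = 3.5
pos_x_4 = 2.5
pos_y_4 = 4
pos_z_4 = 1
depth_4 = 2
height_4 = 3
pos_x_5 = 3.5
pos_y_5 = 4
pos_z_5 = 1.5
height_5 = 4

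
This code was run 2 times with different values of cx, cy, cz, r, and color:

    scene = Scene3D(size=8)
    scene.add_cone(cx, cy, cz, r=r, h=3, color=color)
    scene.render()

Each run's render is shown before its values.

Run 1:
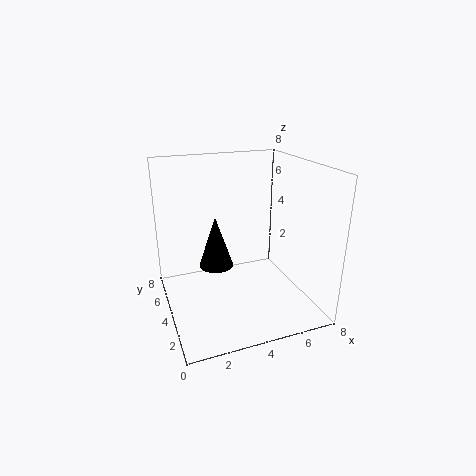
cx = 3; cy = 5; cz = 2; r = 1; color = 'black'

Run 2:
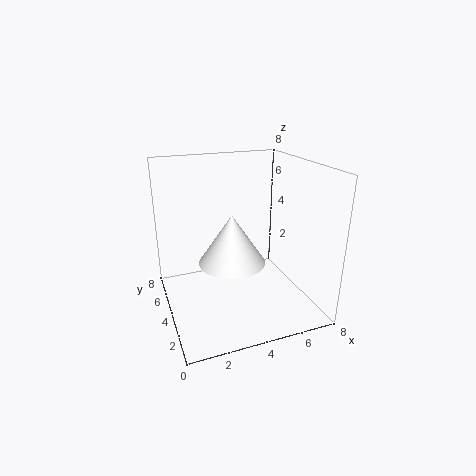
cx = 4; cy = 5; cz = 2; r = 2; color = 'white'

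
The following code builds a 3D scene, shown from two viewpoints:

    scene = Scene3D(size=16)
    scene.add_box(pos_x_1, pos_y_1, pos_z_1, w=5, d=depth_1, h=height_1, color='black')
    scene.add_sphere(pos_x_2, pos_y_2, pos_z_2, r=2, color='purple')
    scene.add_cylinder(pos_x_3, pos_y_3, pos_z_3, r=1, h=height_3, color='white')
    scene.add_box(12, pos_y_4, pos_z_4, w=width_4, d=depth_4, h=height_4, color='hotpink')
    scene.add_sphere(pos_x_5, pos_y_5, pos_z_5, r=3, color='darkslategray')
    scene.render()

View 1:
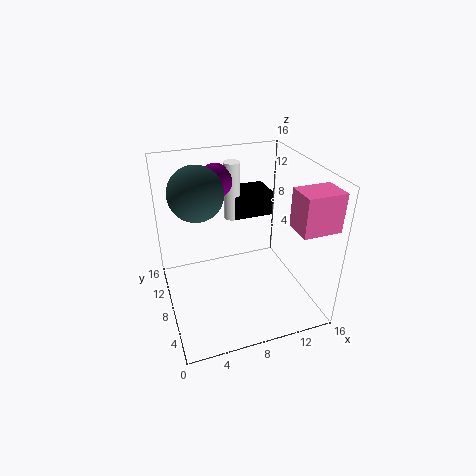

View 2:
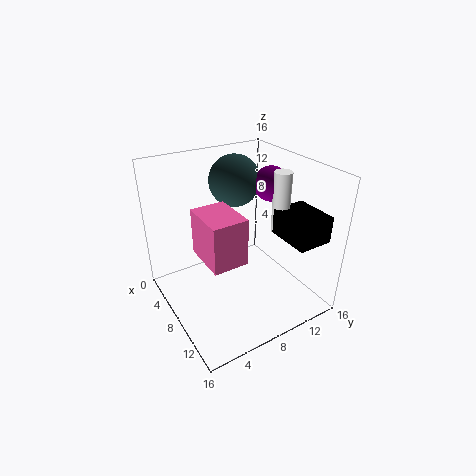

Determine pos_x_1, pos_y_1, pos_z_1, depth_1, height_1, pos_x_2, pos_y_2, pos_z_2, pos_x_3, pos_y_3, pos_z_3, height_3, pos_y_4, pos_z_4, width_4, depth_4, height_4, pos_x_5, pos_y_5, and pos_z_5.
pos_x_1 = 9, pos_y_1 = 12, pos_z_1 = 8, depth_1 = 4, height_1 = 3, pos_x_2 = 7, pos_y_2 = 13, pos_z_2 = 13, pos_x_3 = 9, pos_y_3 = 13, pos_z_3 = 8, height_3 = 7, pos_y_4 = 1, pos_z_4 = 11, width_4 = 4, depth_4 = 3, height_4 = 4, pos_x_5 = 4, pos_y_5 = 10, pos_z_5 = 13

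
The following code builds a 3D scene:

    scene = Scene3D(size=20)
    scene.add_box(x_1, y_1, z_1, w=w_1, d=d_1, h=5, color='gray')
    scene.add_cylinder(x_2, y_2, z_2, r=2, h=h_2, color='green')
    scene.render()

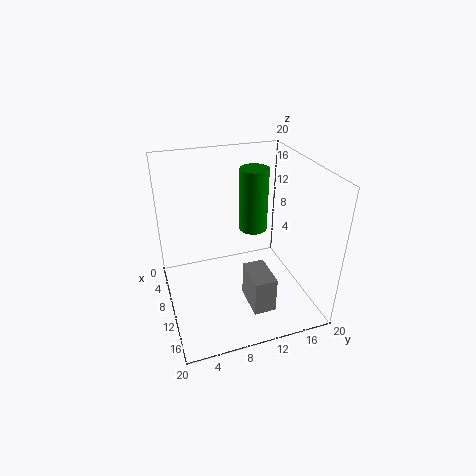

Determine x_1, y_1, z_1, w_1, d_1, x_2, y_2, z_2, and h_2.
x_1 = 12, y_1 = 10, z_1 = 2, w_1 = 5, d_1 = 3, x_2 = 8, y_2 = 13, z_2 = 10, h_2 = 9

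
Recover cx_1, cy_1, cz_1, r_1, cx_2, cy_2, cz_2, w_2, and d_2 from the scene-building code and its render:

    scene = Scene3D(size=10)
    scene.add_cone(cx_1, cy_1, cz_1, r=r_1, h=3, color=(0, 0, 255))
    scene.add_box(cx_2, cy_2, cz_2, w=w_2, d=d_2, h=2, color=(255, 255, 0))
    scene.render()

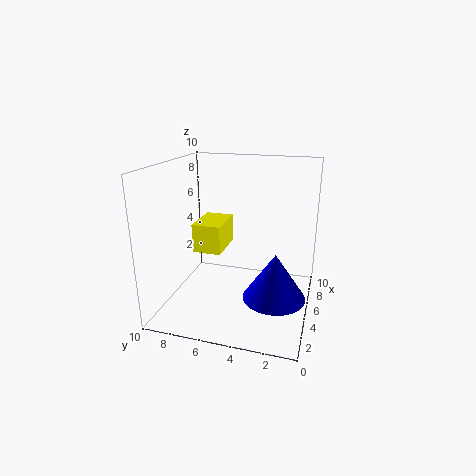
cx_1 = 3
cy_1 = 2
cz_1 = 2
r_1 = 2
cx_2 = 4
cy_2 = 6
cz_2 = 4
w_2 = 3
d_2 = 2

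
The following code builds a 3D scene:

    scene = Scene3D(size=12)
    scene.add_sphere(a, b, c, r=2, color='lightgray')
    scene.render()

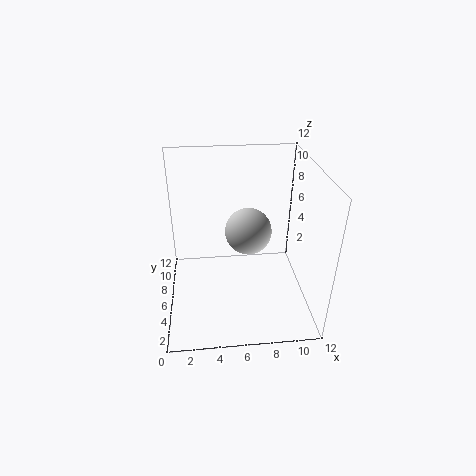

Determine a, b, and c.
a = 7
b = 7
c = 6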